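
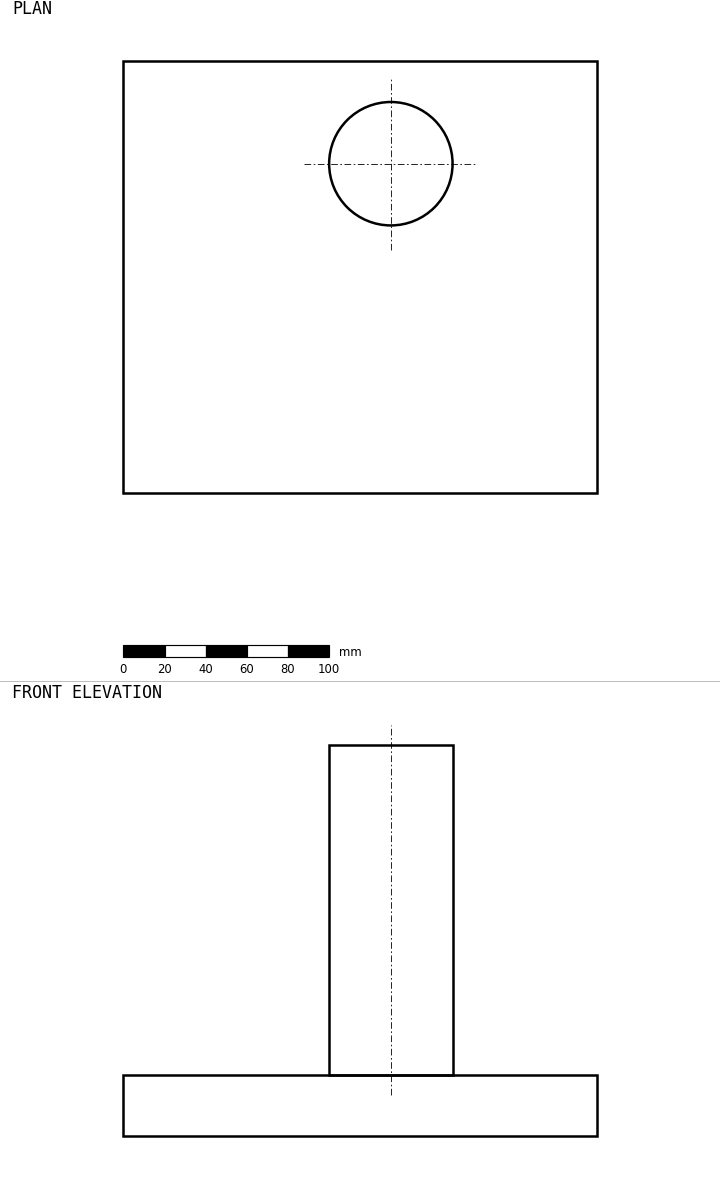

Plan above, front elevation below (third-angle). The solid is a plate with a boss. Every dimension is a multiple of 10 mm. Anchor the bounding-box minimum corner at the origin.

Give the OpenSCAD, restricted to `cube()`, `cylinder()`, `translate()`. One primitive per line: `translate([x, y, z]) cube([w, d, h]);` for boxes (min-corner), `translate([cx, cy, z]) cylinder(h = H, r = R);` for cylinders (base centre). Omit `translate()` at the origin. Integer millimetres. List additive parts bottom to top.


cube([230, 210, 30]);
translate([130, 160, 30]) cylinder(h = 160, r = 30);


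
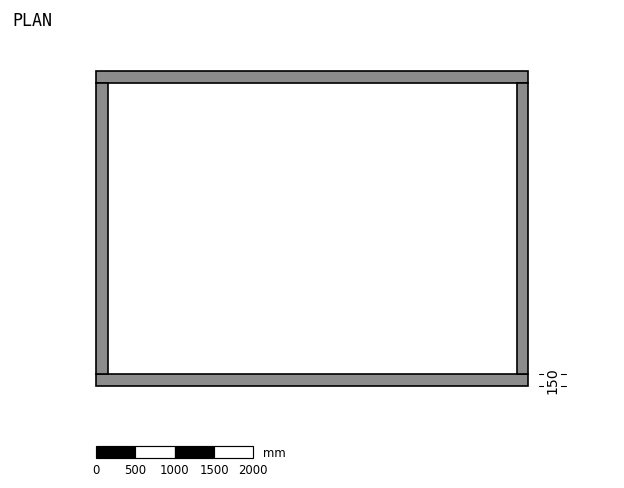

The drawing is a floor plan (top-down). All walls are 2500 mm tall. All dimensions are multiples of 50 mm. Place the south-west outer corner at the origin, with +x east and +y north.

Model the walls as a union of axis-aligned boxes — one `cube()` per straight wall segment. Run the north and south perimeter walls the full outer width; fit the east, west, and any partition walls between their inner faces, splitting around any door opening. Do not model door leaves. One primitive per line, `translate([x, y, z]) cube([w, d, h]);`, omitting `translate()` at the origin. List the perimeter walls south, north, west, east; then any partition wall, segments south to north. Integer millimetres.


cube([5500, 150, 2500]);
translate([0, 3850, 0]) cube([5500, 150, 2500]);
translate([0, 150, 0]) cube([150, 3700, 2500]);
translate([5350, 150, 0]) cube([150, 3700, 2500]);


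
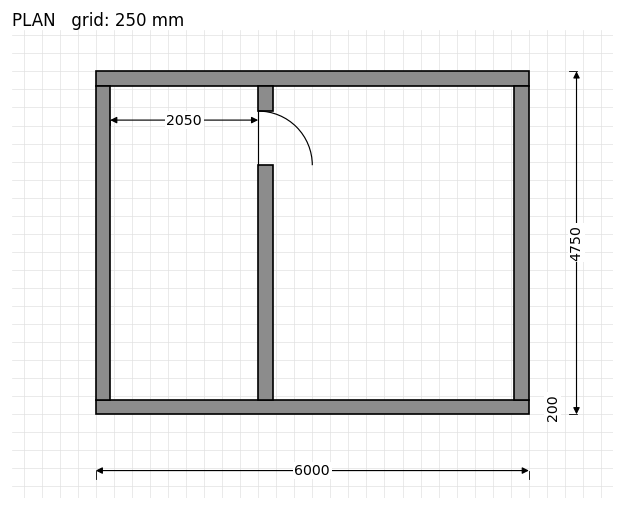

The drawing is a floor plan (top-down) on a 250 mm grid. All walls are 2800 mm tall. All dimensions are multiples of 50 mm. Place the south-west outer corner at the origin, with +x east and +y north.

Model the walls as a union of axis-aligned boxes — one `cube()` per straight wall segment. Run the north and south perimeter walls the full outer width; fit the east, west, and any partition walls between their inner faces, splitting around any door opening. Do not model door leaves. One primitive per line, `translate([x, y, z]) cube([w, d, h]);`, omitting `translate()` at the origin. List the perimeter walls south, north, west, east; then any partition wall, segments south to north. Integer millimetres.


cube([6000, 200, 2800]);
translate([0, 4550, 0]) cube([6000, 200, 2800]);
translate([0, 200, 0]) cube([200, 4350, 2800]);
translate([5800, 200, 0]) cube([200, 4350, 2800]);
translate([2250, 200, 0]) cube([200, 3250, 2800]);
translate([2250, 4200, 0]) cube([200, 350, 2800]);


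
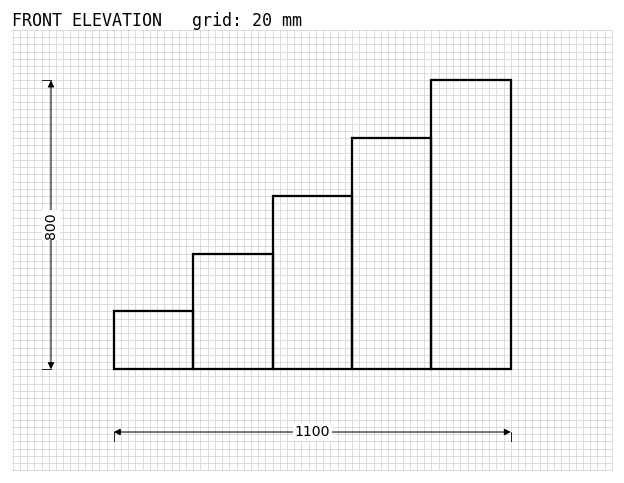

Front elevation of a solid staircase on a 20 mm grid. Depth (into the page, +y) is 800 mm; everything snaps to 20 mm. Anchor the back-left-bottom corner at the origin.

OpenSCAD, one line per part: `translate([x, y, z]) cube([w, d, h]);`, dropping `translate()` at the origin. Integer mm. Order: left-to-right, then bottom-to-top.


cube([220, 800, 160]);
translate([220, 0, 0]) cube([220, 800, 320]);
translate([440, 0, 0]) cube([220, 800, 480]);
translate([660, 0, 0]) cube([220, 800, 640]);
translate([880, 0, 0]) cube([220, 800, 800]);


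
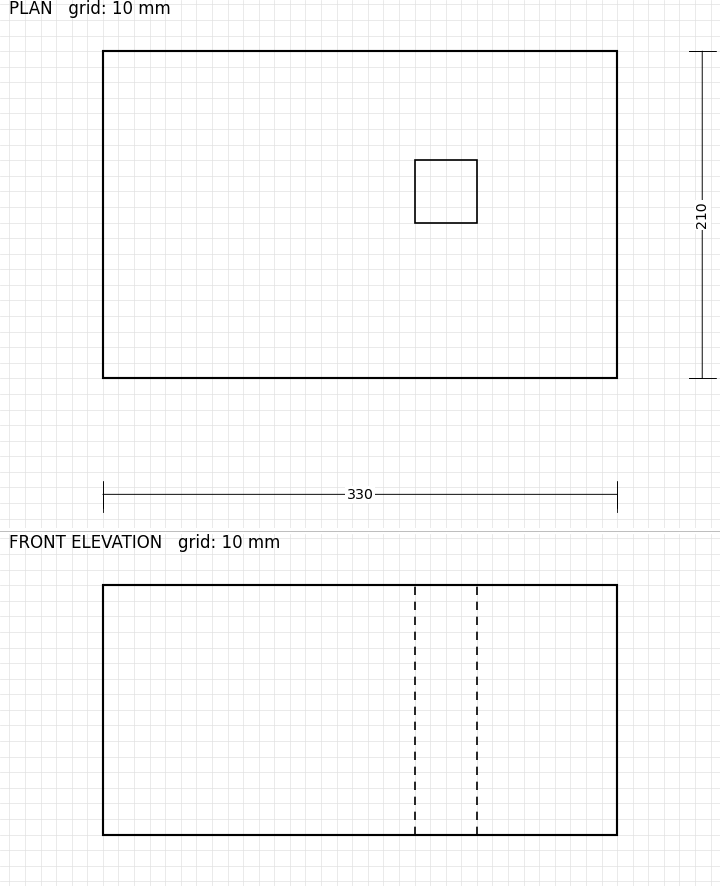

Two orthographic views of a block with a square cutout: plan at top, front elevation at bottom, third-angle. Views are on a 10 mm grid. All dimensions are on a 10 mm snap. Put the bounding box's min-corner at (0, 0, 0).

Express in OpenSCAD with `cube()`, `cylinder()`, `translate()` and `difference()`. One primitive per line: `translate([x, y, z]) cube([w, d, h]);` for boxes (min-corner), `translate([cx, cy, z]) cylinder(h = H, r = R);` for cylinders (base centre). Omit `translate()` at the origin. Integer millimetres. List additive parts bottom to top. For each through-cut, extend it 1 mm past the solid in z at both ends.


difference() {
  cube([330, 210, 160]);
  translate([200, 100, -1]) cube([40, 40, 162]);
}


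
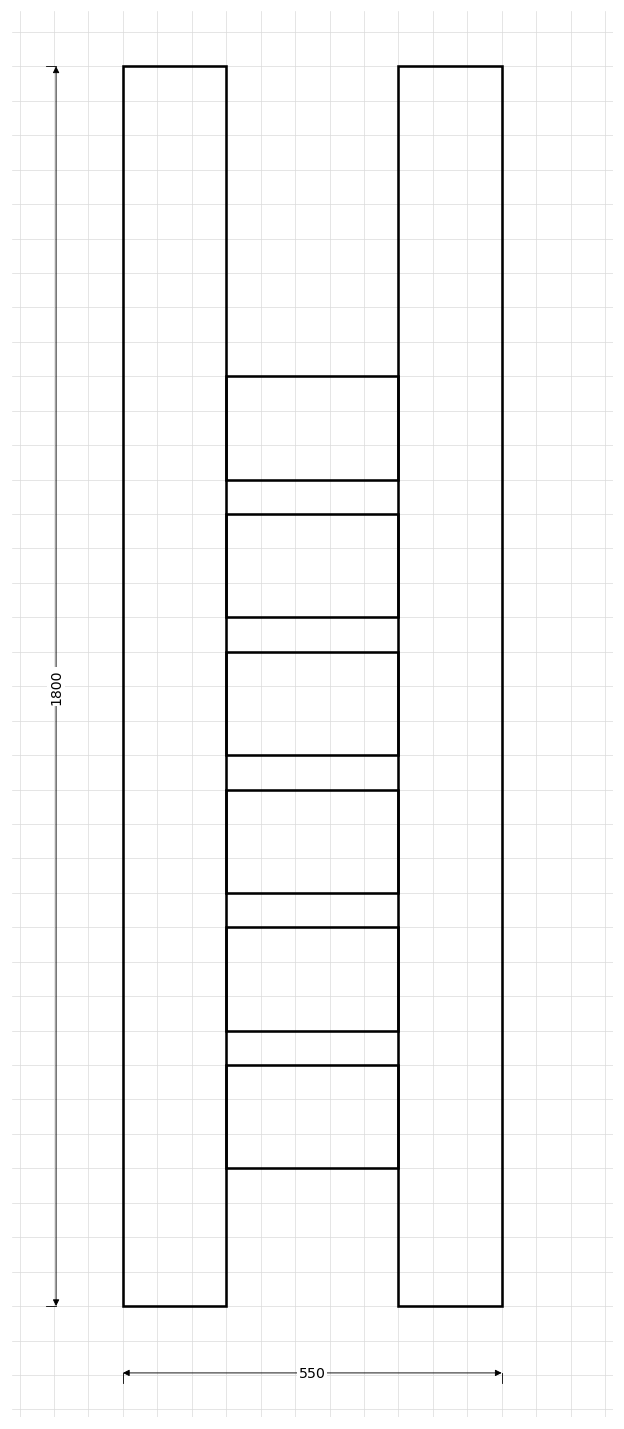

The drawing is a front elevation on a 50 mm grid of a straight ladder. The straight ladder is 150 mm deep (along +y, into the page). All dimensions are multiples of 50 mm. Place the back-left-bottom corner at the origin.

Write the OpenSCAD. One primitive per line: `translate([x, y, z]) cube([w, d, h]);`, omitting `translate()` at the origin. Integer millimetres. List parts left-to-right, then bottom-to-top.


cube([150, 150, 1800]);
translate([150, 0, 200]) cube([250, 150, 150]);
translate([150, 0, 400]) cube([250, 150, 150]);
translate([150, 0, 600]) cube([250, 150, 150]);
translate([150, 0, 800]) cube([250, 150, 150]);
translate([150, 0, 1000]) cube([250, 150, 150]);
translate([150, 0, 1200]) cube([250, 150, 150]);
translate([400, 0, 0]) cube([150, 150, 1800]);


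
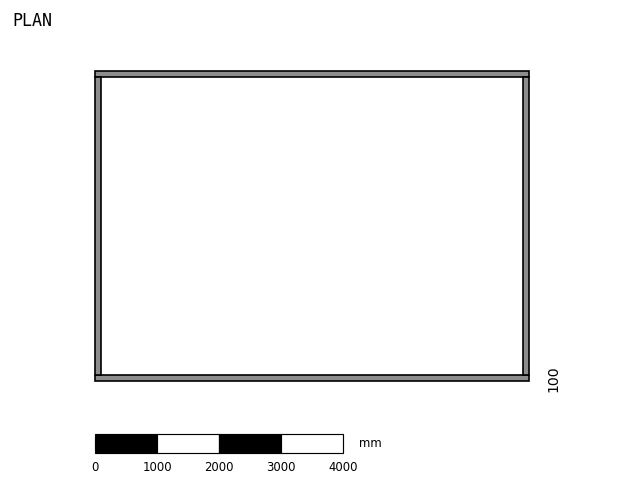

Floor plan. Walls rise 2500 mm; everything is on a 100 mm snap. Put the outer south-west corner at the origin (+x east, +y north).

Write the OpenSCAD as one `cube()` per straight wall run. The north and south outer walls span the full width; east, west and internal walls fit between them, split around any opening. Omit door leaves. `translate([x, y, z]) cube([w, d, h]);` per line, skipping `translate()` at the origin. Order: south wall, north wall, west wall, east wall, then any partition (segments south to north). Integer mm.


cube([7000, 100, 2500]);
translate([0, 4900, 0]) cube([7000, 100, 2500]);
translate([0, 100, 0]) cube([100, 4800, 2500]);
translate([6900, 100, 0]) cube([100, 4800, 2500]);


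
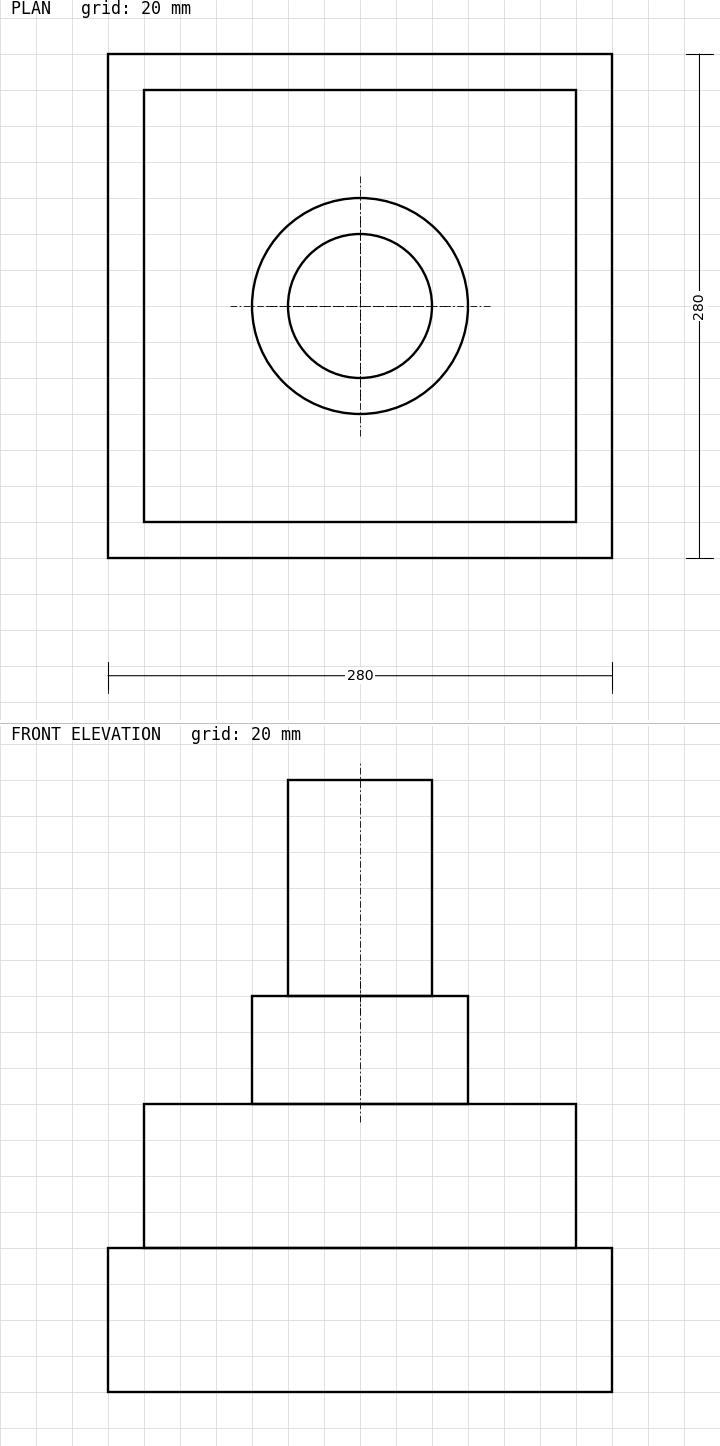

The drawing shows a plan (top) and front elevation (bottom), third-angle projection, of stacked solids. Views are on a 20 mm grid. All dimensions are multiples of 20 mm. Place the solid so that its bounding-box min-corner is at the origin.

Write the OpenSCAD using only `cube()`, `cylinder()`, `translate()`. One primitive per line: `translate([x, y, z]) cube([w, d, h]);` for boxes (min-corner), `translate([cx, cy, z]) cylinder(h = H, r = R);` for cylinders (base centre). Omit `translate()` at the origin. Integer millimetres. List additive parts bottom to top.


cube([280, 280, 80]);
translate([20, 20, 80]) cube([240, 240, 80]);
translate([140, 140, 160]) cylinder(h = 60, r = 60);
translate([140, 140, 220]) cylinder(h = 120, r = 40);


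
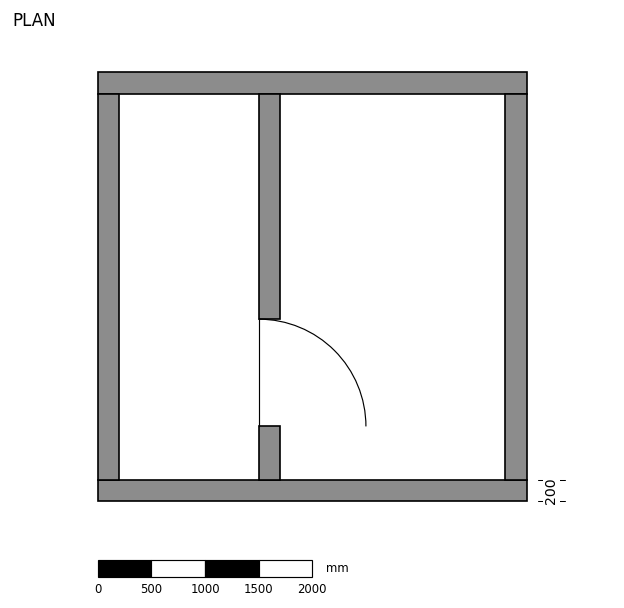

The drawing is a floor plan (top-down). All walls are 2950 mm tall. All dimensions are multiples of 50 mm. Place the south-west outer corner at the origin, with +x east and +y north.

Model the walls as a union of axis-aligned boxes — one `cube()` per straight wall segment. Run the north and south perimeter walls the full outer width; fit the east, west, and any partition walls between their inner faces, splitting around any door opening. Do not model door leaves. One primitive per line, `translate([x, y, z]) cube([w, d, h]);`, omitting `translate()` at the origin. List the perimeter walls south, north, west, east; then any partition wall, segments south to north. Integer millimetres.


cube([4000, 200, 2950]);
translate([0, 3800, 0]) cube([4000, 200, 2950]);
translate([0, 200, 0]) cube([200, 3600, 2950]);
translate([3800, 200, 0]) cube([200, 3600, 2950]);
translate([1500, 200, 0]) cube([200, 500, 2950]);
translate([1500, 1700, 0]) cube([200, 2100, 2950]);


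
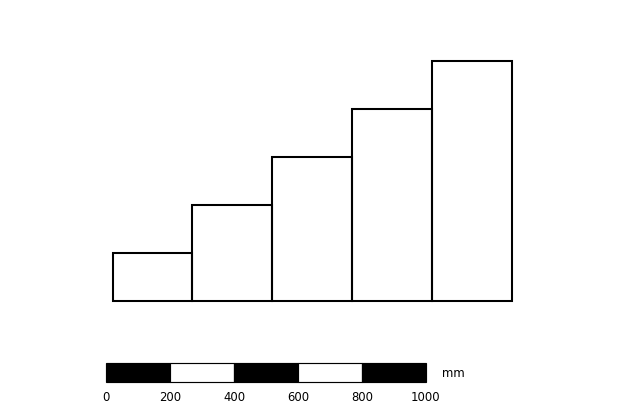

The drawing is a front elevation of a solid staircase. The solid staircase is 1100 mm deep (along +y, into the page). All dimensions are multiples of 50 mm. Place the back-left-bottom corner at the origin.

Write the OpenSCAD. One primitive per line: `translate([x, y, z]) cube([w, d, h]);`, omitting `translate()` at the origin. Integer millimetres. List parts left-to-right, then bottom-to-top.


cube([250, 1100, 150]);
translate([250, 0, 0]) cube([250, 1100, 300]);
translate([500, 0, 0]) cube([250, 1100, 450]);
translate([750, 0, 0]) cube([250, 1100, 600]);
translate([1000, 0, 0]) cube([250, 1100, 750]);


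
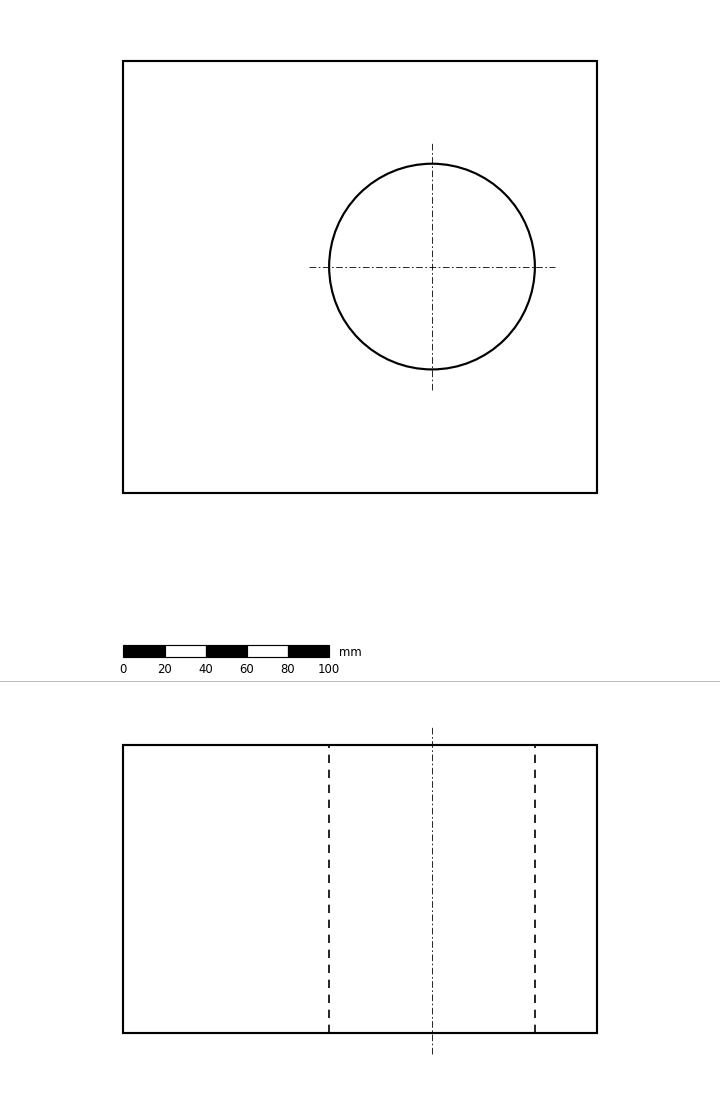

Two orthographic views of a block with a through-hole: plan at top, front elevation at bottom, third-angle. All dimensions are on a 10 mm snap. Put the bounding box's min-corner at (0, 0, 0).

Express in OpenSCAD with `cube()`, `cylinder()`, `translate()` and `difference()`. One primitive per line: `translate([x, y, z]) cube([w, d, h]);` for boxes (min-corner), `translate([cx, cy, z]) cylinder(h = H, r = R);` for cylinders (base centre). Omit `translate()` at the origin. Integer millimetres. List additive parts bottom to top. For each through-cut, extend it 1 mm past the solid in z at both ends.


difference() {
  cube([230, 210, 140]);
  translate([150, 110, -1]) cylinder(h = 142, r = 50);
}


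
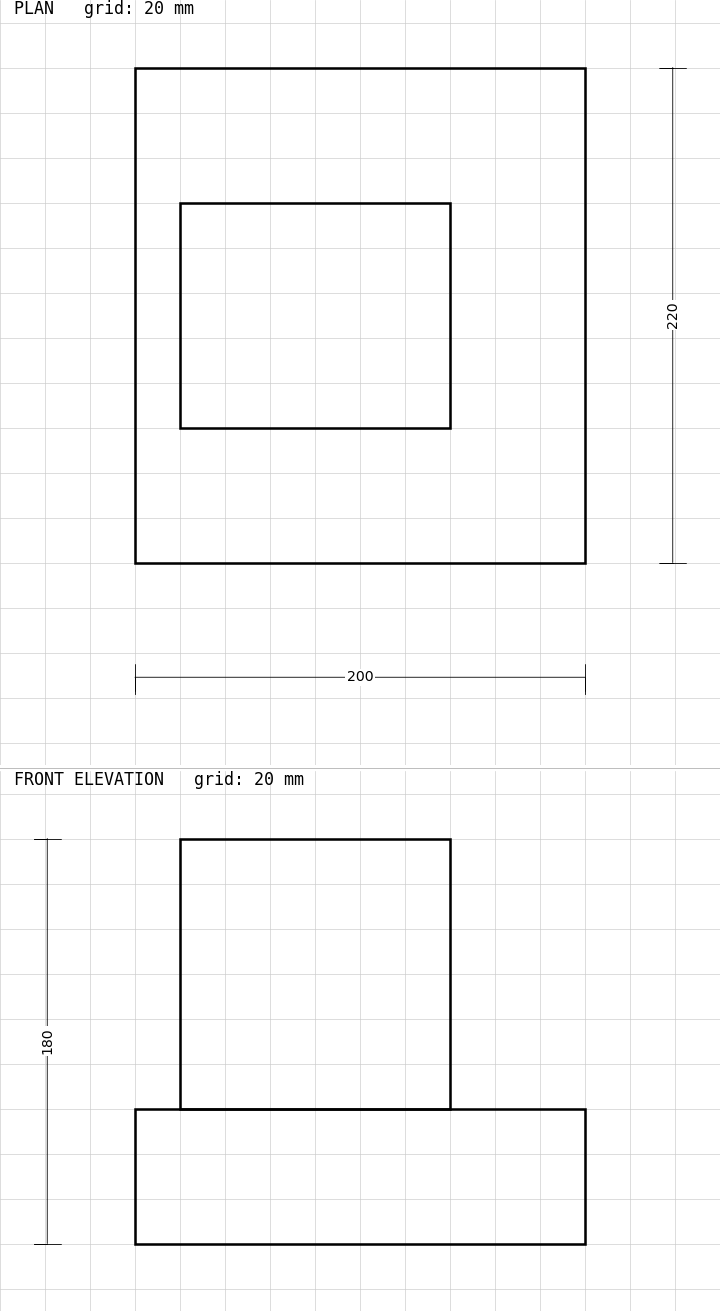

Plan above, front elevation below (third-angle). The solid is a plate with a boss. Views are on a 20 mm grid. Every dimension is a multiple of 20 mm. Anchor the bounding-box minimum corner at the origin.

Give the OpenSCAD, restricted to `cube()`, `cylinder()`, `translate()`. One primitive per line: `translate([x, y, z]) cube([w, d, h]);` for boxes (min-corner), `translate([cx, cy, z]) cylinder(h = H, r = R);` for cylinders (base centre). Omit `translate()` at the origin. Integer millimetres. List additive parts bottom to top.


cube([200, 220, 60]);
translate([20, 60, 60]) cube([120, 100, 120]);


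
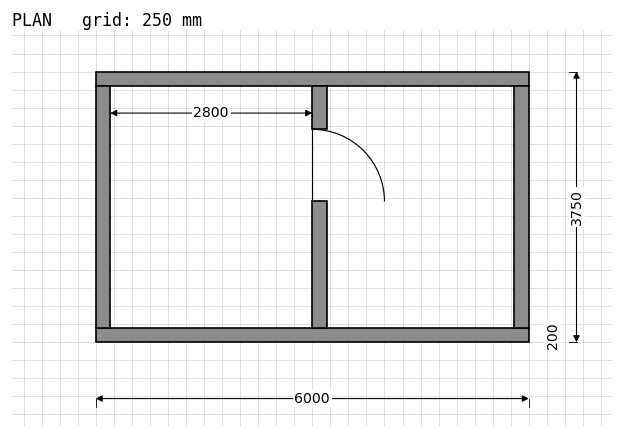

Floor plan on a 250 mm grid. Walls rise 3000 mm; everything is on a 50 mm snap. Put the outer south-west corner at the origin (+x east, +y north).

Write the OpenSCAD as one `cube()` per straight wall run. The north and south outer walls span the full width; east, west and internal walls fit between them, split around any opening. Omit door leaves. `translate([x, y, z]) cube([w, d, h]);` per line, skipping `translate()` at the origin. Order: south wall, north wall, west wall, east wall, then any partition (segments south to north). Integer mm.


cube([6000, 200, 3000]);
translate([0, 3550, 0]) cube([6000, 200, 3000]);
translate([0, 200, 0]) cube([200, 3350, 3000]);
translate([5800, 200, 0]) cube([200, 3350, 3000]);
translate([3000, 200, 0]) cube([200, 1750, 3000]);
translate([3000, 2950, 0]) cube([200, 600, 3000]);


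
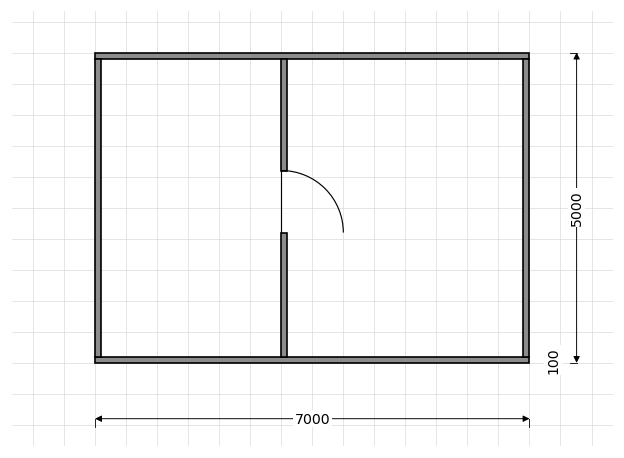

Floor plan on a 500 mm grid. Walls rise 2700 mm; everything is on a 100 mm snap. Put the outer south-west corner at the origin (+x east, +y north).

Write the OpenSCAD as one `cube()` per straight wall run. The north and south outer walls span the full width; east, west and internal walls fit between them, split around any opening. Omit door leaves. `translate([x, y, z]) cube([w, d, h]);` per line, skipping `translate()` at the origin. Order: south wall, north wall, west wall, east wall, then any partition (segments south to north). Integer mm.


cube([7000, 100, 2700]);
translate([0, 4900, 0]) cube([7000, 100, 2700]);
translate([0, 100, 0]) cube([100, 4800, 2700]);
translate([6900, 100, 0]) cube([100, 4800, 2700]);
translate([3000, 100, 0]) cube([100, 2000, 2700]);
translate([3000, 3100, 0]) cube([100, 1800, 2700]);


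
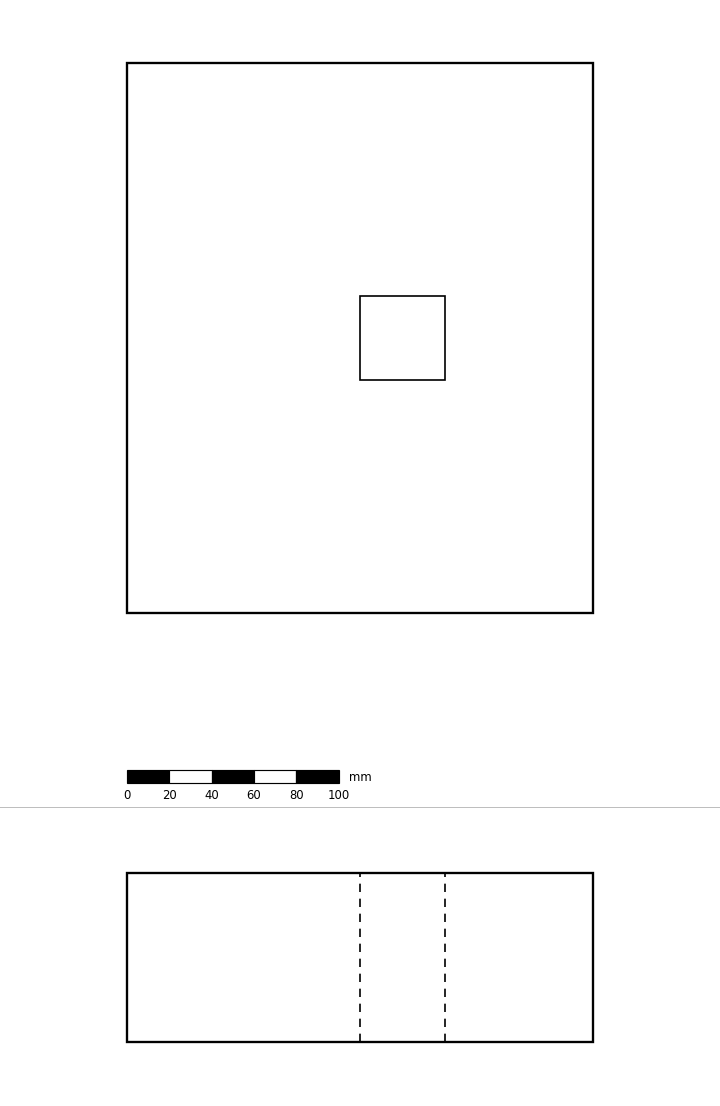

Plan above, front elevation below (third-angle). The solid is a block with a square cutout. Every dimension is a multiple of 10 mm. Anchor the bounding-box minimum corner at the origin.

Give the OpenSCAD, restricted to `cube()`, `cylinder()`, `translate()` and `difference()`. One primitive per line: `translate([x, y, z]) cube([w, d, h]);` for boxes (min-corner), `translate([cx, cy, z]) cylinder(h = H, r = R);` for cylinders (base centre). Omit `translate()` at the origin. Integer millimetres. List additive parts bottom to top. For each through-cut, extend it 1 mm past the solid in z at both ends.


difference() {
  cube([220, 260, 80]);
  translate([110, 110, -1]) cube([40, 40, 82]);
}


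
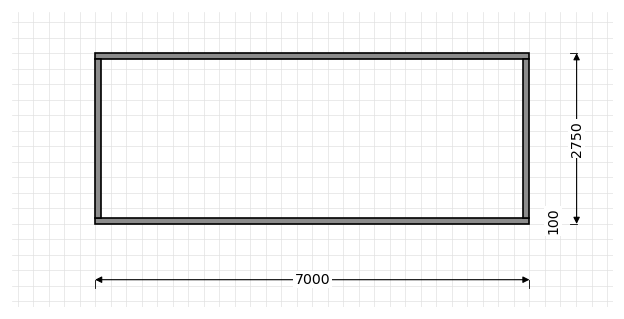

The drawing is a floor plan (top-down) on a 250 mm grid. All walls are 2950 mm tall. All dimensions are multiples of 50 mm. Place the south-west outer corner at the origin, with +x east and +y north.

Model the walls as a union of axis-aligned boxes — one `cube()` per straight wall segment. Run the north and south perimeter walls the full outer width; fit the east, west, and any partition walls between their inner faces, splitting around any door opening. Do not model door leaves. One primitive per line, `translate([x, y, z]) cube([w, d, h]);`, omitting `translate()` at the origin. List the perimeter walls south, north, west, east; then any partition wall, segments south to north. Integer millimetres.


cube([7000, 100, 2950]);
translate([0, 2650, 0]) cube([7000, 100, 2950]);
translate([0, 100, 0]) cube([100, 2550, 2950]);
translate([6900, 100, 0]) cube([100, 2550, 2950]);


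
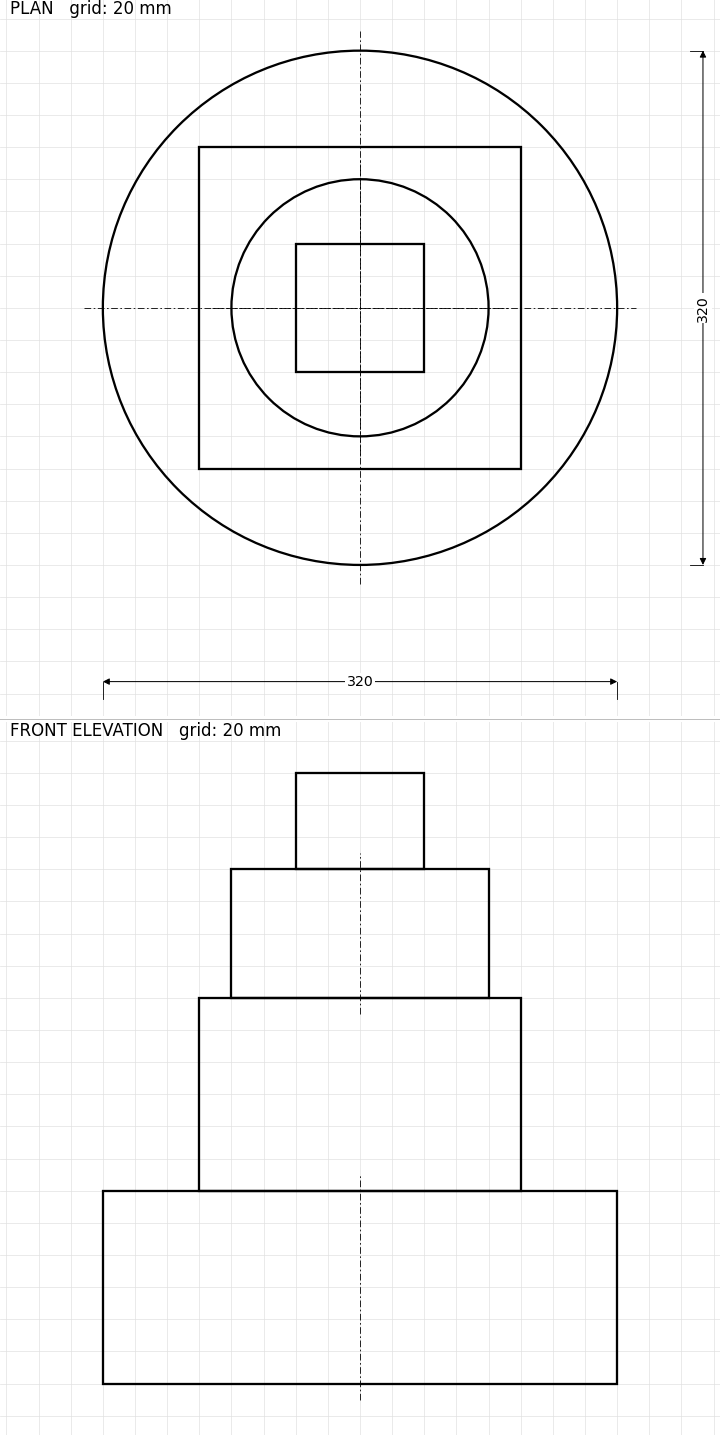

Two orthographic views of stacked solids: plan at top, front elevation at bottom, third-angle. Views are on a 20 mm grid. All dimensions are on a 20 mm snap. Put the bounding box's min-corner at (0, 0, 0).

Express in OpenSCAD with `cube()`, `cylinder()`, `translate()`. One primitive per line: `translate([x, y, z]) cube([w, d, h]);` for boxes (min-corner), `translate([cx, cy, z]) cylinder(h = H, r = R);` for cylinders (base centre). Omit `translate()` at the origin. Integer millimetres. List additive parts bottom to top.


translate([160, 160, 0]) cylinder(h = 120, r = 160);
translate([60, 60, 120]) cube([200, 200, 120]);
translate([160, 160, 240]) cylinder(h = 80, r = 80);
translate([120, 120, 320]) cube([80, 80, 60]);


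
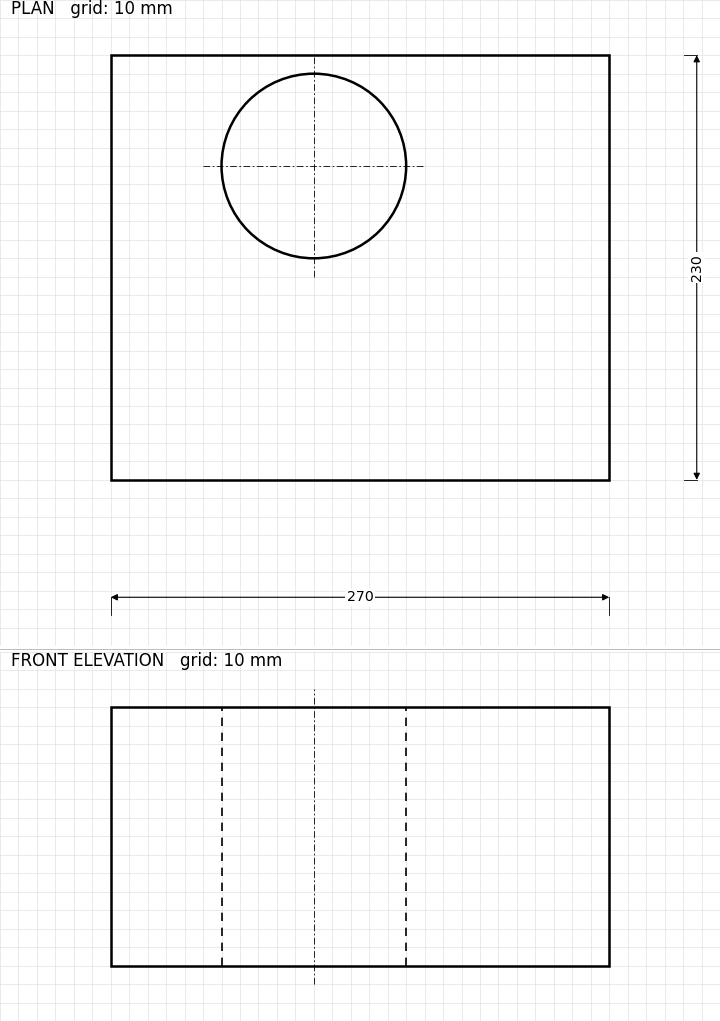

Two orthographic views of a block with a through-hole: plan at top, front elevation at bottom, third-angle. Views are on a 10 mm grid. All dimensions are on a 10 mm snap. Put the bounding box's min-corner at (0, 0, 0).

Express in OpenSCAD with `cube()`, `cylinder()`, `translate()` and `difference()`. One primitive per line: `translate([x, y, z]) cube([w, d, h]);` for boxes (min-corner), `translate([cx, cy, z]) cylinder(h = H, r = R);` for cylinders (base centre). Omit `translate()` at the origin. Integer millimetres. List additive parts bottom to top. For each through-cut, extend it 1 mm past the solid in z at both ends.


difference() {
  cube([270, 230, 140]);
  translate([110, 170, -1]) cylinder(h = 142, r = 50);
}


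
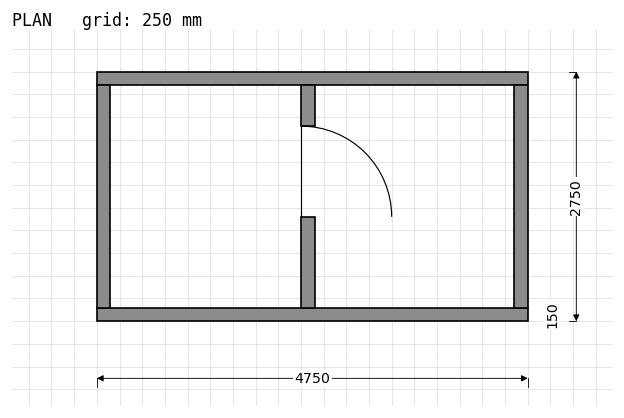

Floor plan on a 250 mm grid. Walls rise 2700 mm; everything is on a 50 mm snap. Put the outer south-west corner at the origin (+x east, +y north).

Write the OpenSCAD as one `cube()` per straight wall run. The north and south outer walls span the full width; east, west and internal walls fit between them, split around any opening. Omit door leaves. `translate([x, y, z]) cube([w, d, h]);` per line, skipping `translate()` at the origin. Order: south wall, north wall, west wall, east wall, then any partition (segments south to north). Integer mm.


cube([4750, 150, 2700]);
translate([0, 2600, 0]) cube([4750, 150, 2700]);
translate([0, 150, 0]) cube([150, 2450, 2700]);
translate([4600, 150, 0]) cube([150, 2450, 2700]);
translate([2250, 150, 0]) cube([150, 1000, 2700]);
translate([2250, 2150, 0]) cube([150, 450, 2700]);


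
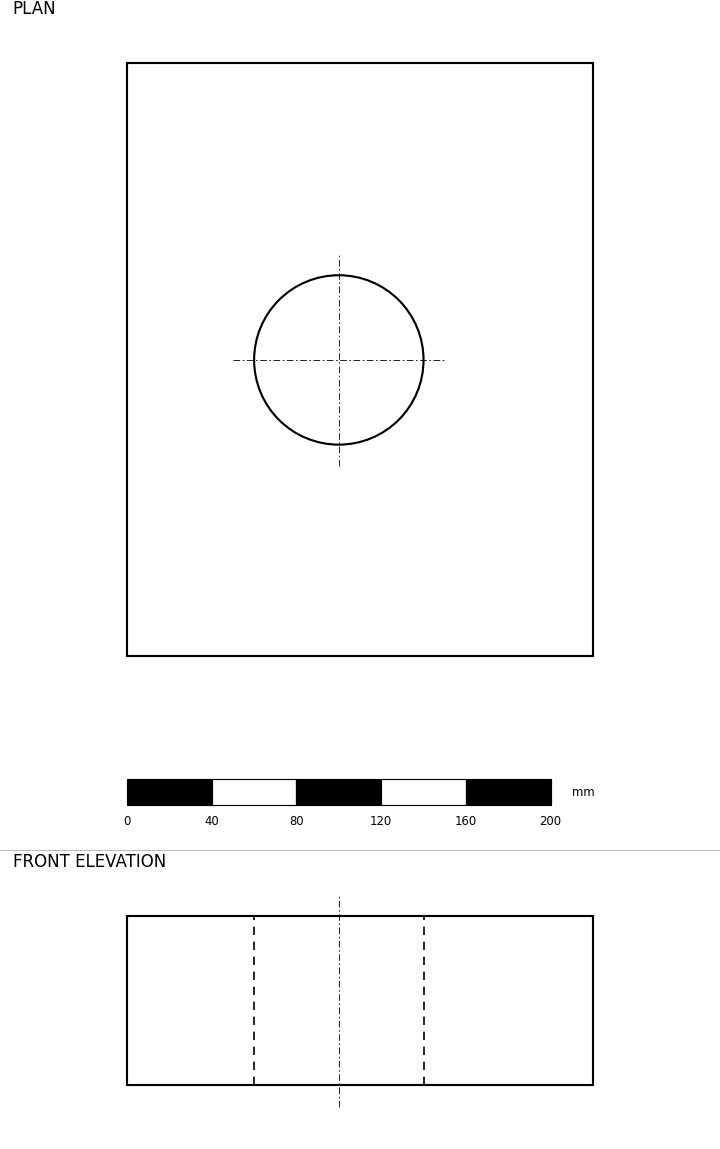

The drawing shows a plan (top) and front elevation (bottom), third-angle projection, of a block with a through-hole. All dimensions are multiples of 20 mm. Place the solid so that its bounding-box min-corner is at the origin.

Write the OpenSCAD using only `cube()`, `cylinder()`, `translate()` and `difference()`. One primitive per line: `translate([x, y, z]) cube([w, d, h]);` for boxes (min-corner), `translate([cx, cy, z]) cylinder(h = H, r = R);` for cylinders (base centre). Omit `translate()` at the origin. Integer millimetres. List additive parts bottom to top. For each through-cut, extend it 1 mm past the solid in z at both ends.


difference() {
  cube([220, 280, 80]);
  translate([100, 140, -1]) cylinder(h = 82, r = 40);
}


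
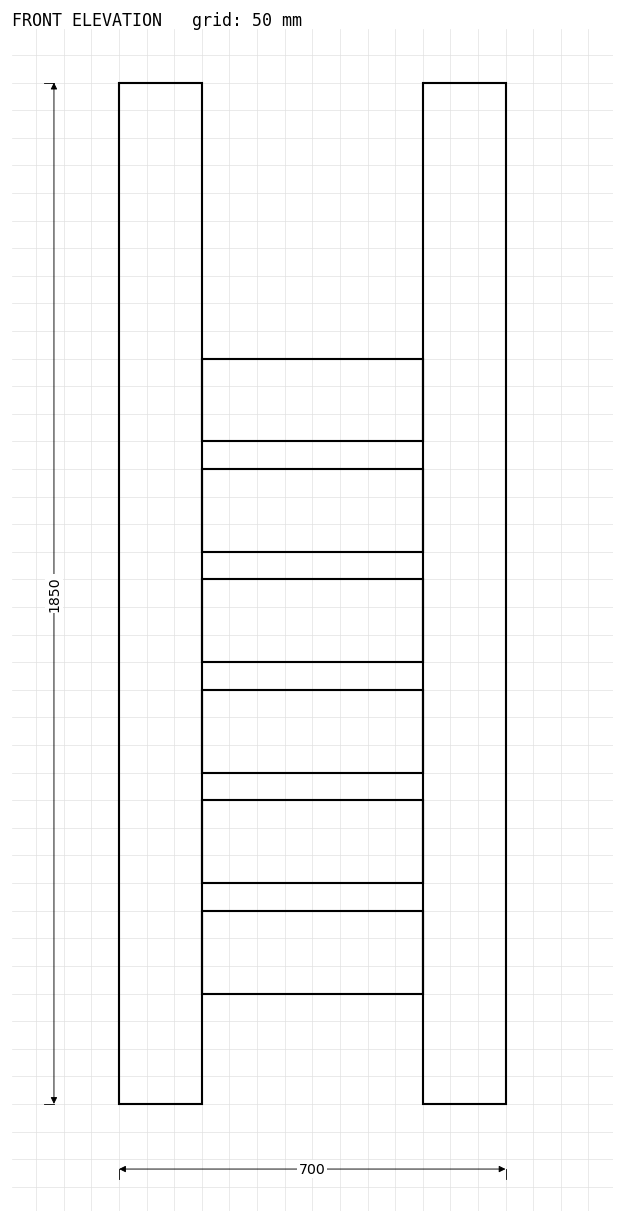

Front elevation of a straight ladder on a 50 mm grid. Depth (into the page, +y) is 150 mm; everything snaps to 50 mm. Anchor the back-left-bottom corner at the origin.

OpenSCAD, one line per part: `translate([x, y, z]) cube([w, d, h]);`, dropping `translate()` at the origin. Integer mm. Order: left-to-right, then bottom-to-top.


cube([150, 150, 1850]);
translate([150, 0, 200]) cube([400, 150, 150]);
translate([150, 0, 400]) cube([400, 150, 150]);
translate([150, 0, 600]) cube([400, 150, 150]);
translate([150, 0, 800]) cube([400, 150, 150]);
translate([150, 0, 1000]) cube([400, 150, 150]);
translate([150, 0, 1200]) cube([400, 150, 150]);
translate([550, 0, 0]) cube([150, 150, 1850]);


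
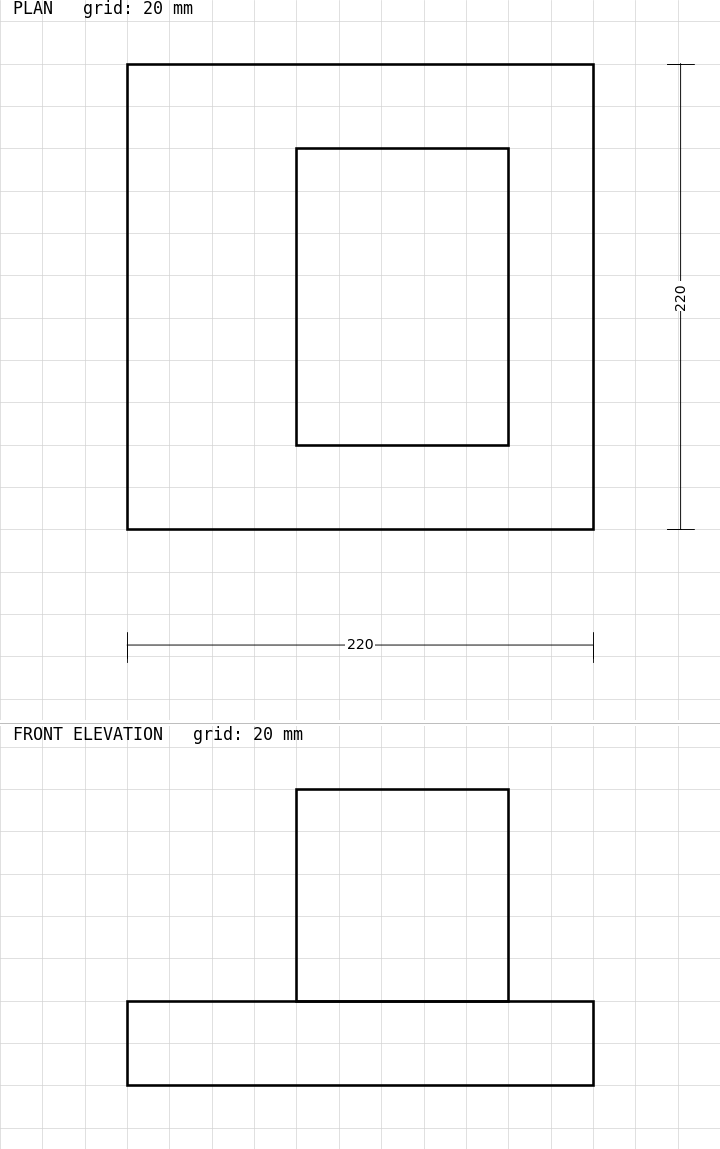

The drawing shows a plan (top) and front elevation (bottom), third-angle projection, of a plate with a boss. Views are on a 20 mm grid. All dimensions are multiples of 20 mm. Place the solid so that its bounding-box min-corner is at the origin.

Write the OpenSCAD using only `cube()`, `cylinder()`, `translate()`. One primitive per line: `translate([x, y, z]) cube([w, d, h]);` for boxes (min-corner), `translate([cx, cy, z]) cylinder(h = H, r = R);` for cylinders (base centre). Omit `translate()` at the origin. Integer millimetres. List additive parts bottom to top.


cube([220, 220, 40]);
translate([80, 40, 40]) cube([100, 140, 100]);


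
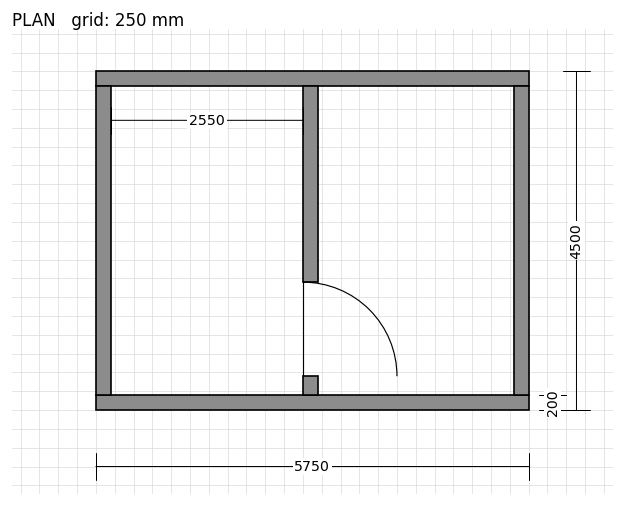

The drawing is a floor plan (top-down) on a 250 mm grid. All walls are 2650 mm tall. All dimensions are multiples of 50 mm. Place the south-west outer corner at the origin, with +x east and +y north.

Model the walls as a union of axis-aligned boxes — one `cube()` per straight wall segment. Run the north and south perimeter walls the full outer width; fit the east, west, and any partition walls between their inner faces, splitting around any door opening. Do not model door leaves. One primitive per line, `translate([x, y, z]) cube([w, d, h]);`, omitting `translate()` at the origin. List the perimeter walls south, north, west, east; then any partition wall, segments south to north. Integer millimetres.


cube([5750, 200, 2650]);
translate([0, 4300, 0]) cube([5750, 200, 2650]);
translate([0, 200, 0]) cube([200, 4100, 2650]);
translate([5550, 200, 0]) cube([200, 4100, 2650]);
translate([2750, 200, 0]) cube([200, 250, 2650]);
translate([2750, 1700, 0]) cube([200, 2600, 2650]);


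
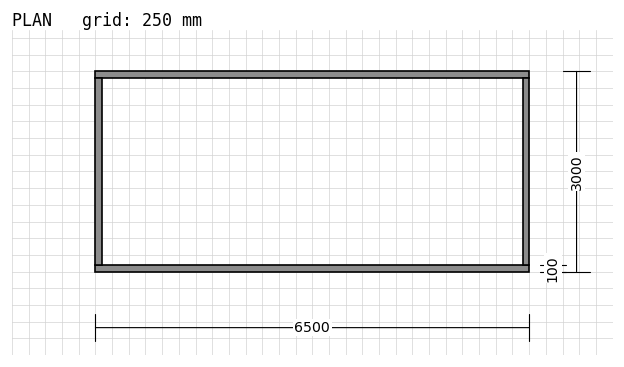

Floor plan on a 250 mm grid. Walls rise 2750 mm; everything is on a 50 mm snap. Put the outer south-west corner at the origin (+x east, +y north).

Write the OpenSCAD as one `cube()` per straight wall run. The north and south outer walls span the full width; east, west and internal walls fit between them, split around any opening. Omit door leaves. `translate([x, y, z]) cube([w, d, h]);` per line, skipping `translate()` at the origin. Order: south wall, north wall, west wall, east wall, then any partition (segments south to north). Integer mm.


cube([6500, 100, 2750]);
translate([0, 2900, 0]) cube([6500, 100, 2750]);
translate([0, 100, 0]) cube([100, 2800, 2750]);
translate([6400, 100, 0]) cube([100, 2800, 2750]);


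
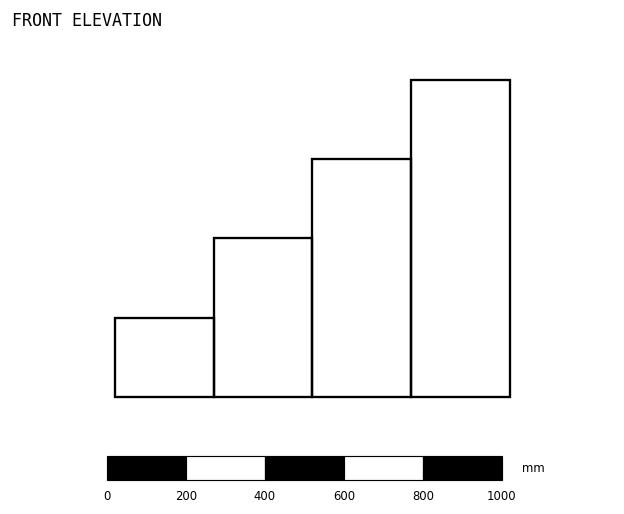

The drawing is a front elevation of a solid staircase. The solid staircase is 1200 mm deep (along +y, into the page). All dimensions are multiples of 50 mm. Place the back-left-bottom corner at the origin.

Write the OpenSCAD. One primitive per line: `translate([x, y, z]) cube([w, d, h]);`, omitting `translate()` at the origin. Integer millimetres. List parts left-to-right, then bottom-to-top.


cube([250, 1200, 200]);
translate([250, 0, 0]) cube([250, 1200, 400]);
translate([500, 0, 0]) cube([250, 1200, 600]);
translate([750, 0, 0]) cube([250, 1200, 800]);


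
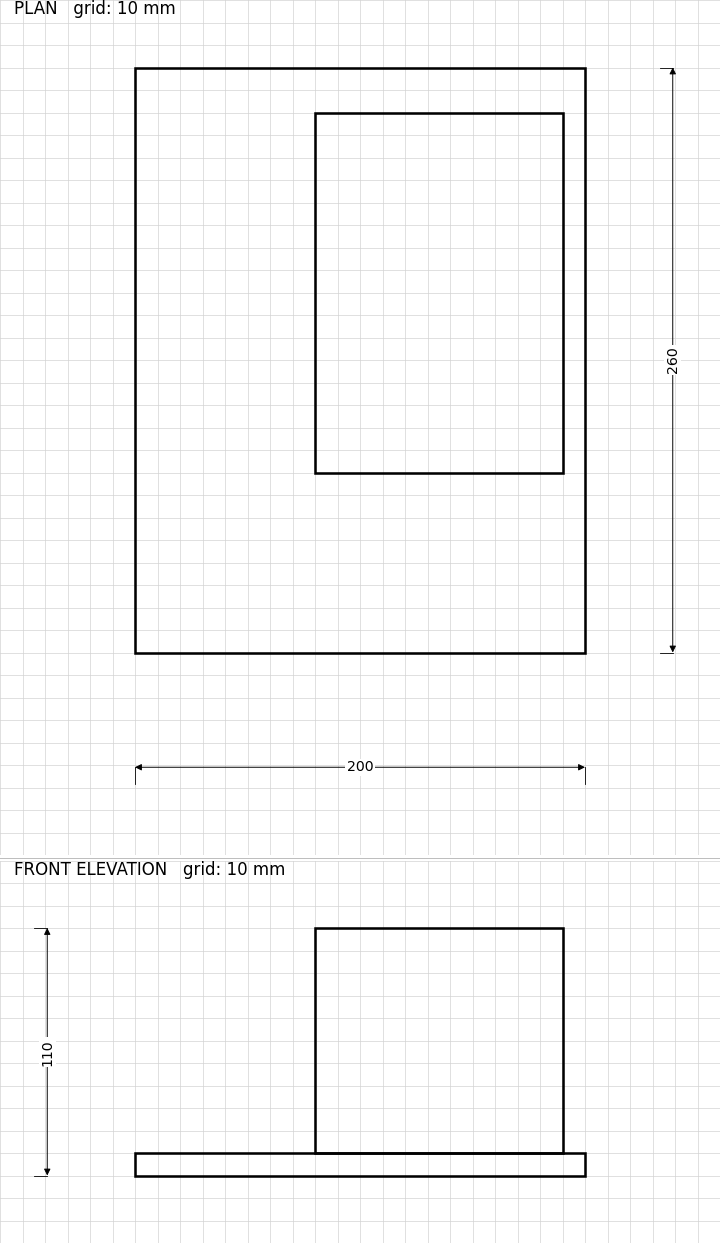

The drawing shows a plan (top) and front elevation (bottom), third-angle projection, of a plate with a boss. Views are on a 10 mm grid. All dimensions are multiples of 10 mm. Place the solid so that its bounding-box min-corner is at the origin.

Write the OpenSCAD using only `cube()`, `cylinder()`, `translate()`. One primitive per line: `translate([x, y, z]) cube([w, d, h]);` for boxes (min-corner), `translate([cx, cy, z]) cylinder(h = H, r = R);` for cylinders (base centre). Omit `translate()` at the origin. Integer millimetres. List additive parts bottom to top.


cube([200, 260, 10]);
translate([80, 80, 10]) cube([110, 160, 100]);


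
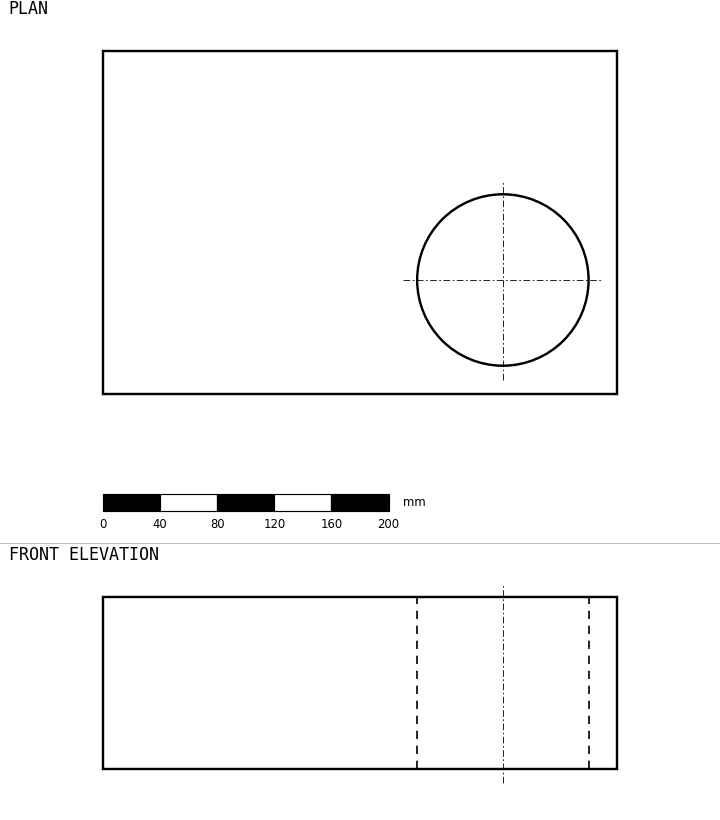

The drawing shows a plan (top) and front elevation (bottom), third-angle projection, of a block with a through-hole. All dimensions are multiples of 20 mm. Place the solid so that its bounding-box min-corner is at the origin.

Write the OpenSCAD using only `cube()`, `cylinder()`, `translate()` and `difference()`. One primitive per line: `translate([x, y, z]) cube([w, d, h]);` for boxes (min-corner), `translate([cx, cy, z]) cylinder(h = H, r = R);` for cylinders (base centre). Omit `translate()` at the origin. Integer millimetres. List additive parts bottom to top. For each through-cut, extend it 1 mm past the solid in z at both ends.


difference() {
  cube([360, 240, 120]);
  translate([280, 80, -1]) cylinder(h = 122, r = 60);
}


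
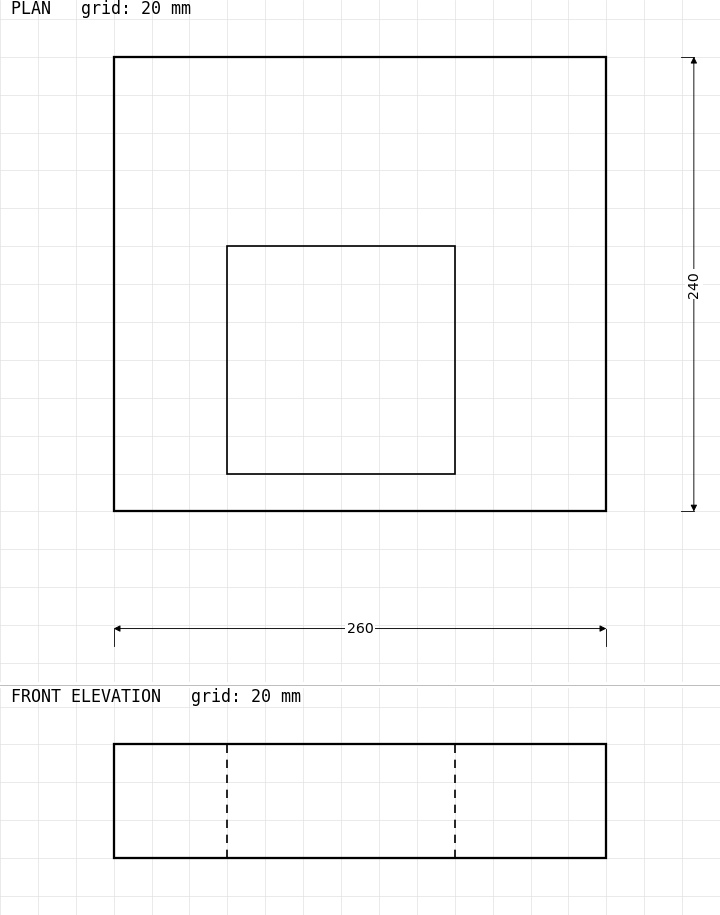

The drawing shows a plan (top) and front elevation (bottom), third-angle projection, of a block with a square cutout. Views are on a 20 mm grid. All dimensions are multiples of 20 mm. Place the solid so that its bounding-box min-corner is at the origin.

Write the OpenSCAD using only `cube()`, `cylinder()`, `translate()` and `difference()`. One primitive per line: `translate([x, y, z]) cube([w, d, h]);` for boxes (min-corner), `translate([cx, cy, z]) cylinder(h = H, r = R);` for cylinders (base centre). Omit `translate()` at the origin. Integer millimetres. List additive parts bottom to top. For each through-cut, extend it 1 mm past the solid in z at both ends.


difference() {
  cube([260, 240, 60]);
  translate([60, 20, -1]) cube([120, 120, 62]);
}


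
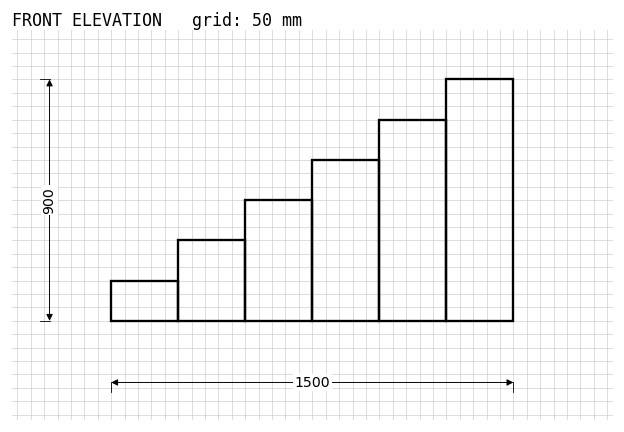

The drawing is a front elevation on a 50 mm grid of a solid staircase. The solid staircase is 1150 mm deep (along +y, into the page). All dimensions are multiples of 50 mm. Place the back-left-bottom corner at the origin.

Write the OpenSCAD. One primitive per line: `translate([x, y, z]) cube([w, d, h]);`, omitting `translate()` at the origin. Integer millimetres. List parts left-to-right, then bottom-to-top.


cube([250, 1150, 150]);
translate([250, 0, 0]) cube([250, 1150, 300]);
translate([500, 0, 0]) cube([250, 1150, 450]);
translate([750, 0, 0]) cube([250, 1150, 600]);
translate([1000, 0, 0]) cube([250, 1150, 750]);
translate([1250, 0, 0]) cube([250, 1150, 900]);


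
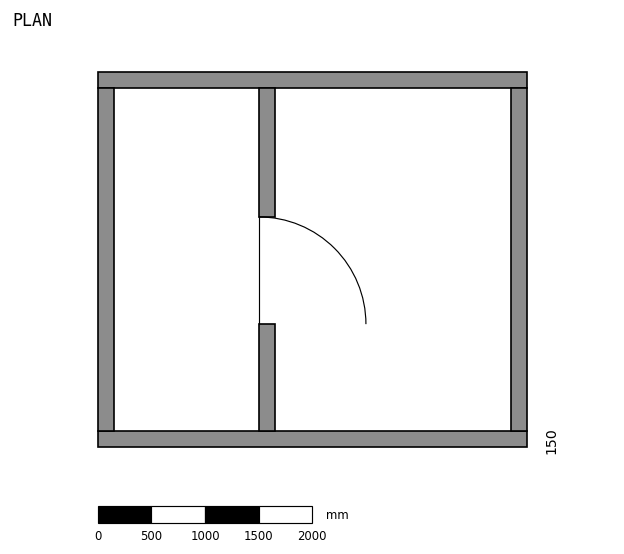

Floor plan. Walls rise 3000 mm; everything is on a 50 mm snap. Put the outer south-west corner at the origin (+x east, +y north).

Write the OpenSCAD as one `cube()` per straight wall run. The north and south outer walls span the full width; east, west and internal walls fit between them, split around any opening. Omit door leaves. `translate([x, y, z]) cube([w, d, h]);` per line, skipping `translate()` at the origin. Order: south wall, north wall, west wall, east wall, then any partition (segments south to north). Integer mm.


cube([4000, 150, 3000]);
translate([0, 3350, 0]) cube([4000, 150, 3000]);
translate([0, 150, 0]) cube([150, 3200, 3000]);
translate([3850, 150, 0]) cube([150, 3200, 3000]);
translate([1500, 150, 0]) cube([150, 1000, 3000]);
translate([1500, 2150, 0]) cube([150, 1200, 3000]);


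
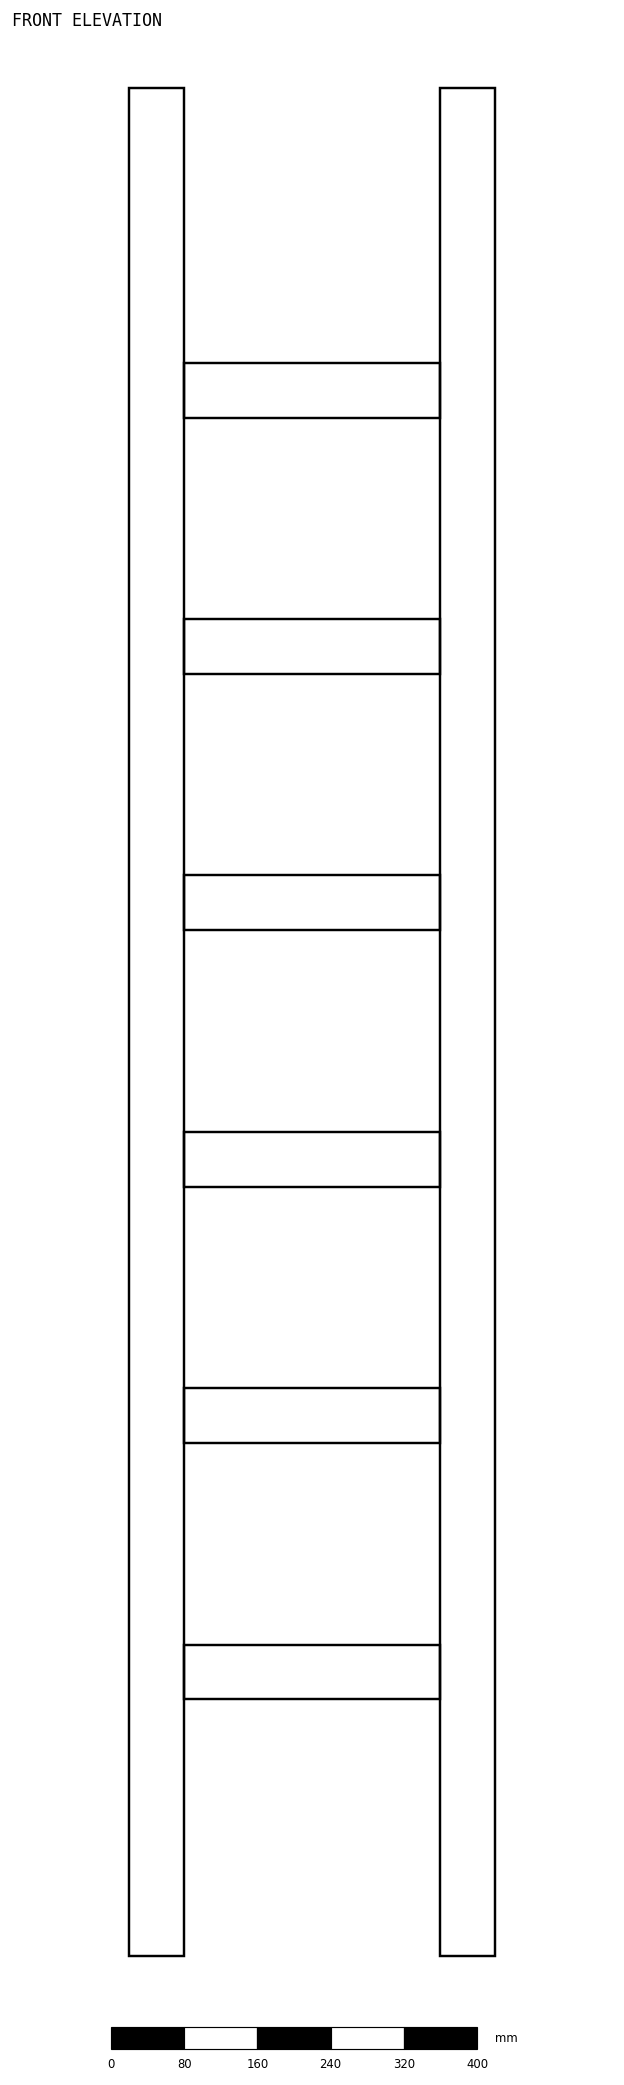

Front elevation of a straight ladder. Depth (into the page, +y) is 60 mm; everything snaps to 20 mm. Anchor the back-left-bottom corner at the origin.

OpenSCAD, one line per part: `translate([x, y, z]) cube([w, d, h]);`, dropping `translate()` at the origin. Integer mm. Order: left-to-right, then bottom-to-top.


cube([60, 60, 2040]);
translate([60, 0, 280]) cube([280, 60, 60]);
translate([60, 0, 560]) cube([280, 60, 60]);
translate([60, 0, 840]) cube([280, 60, 60]);
translate([60, 0, 1120]) cube([280, 60, 60]);
translate([60, 0, 1400]) cube([280, 60, 60]);
translate([60, 0, 1680]) cube([280, 60, 60]);
translate([340, 0, 0]) cube([60, 60, 2040]);


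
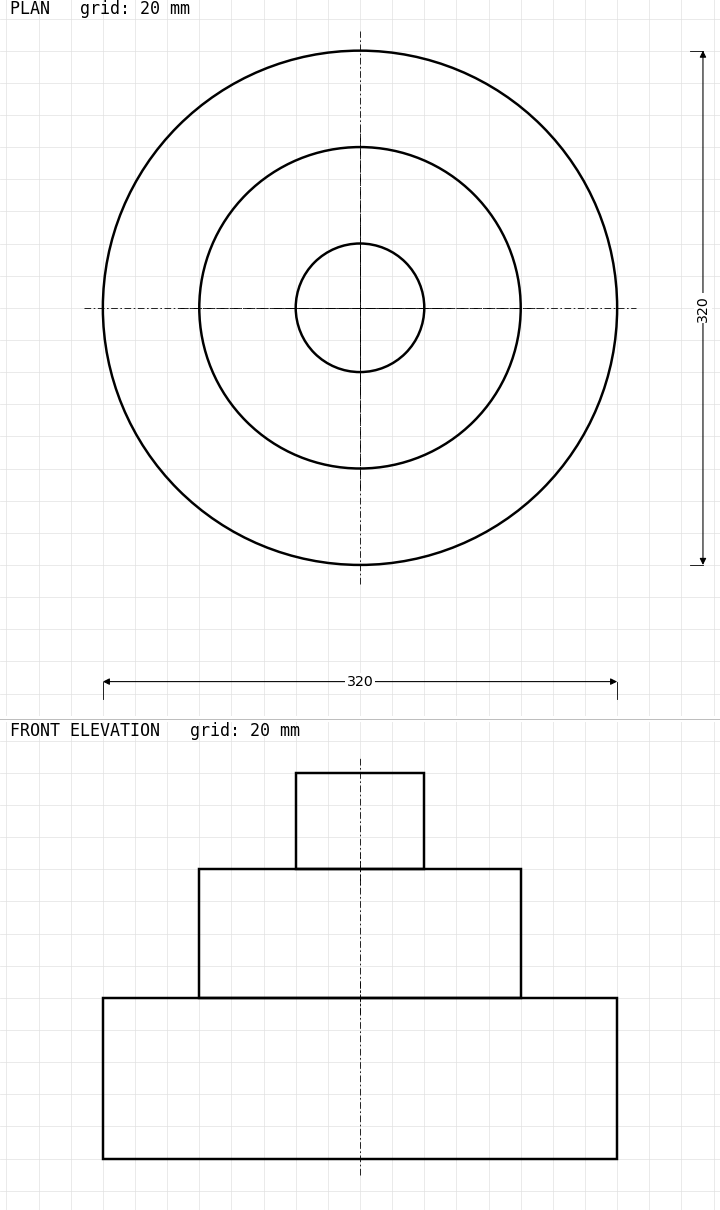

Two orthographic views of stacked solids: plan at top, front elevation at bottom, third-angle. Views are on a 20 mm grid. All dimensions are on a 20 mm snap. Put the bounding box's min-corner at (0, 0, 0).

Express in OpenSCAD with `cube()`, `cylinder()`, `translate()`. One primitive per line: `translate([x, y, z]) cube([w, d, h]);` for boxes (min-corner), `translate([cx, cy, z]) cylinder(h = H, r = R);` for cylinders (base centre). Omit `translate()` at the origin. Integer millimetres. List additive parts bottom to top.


translate([160, 160, 0]) cylinder(h = 100, r = 160);
translate([160, 160, 100]) cylinder(h = 80, r = 100);
translate([160, 160, 180]) cylinder(h = 60, r = 40);


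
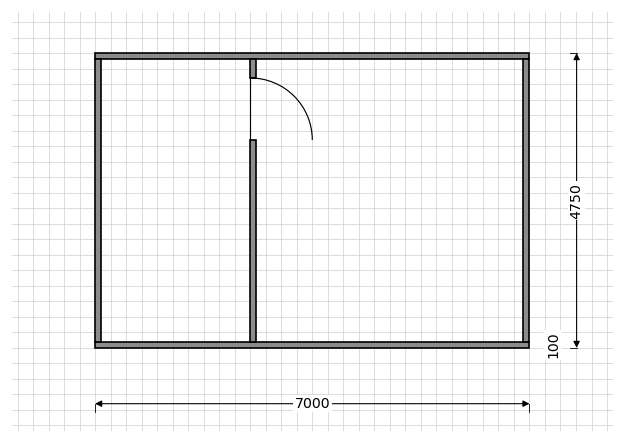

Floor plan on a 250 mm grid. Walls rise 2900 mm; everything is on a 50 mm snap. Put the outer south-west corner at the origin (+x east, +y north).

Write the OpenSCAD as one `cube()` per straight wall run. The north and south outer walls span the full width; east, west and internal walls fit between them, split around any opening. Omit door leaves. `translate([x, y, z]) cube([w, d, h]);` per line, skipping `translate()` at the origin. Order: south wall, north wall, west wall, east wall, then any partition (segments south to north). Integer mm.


cube([7000, 100, 2900]);
translate([0, 4650, 0]) cube([7000, 100, 2900]);
translate([0, 100, 0]) cube([100, 4550, 2900]);
translate([6900, 100, 0]) cube([100, 4550, 2900]);
translate([2500, 100, 0]) cube([100, 3250, 2900]);
translate([2500, 4350, 0]) cube([100, 300, 2900]);


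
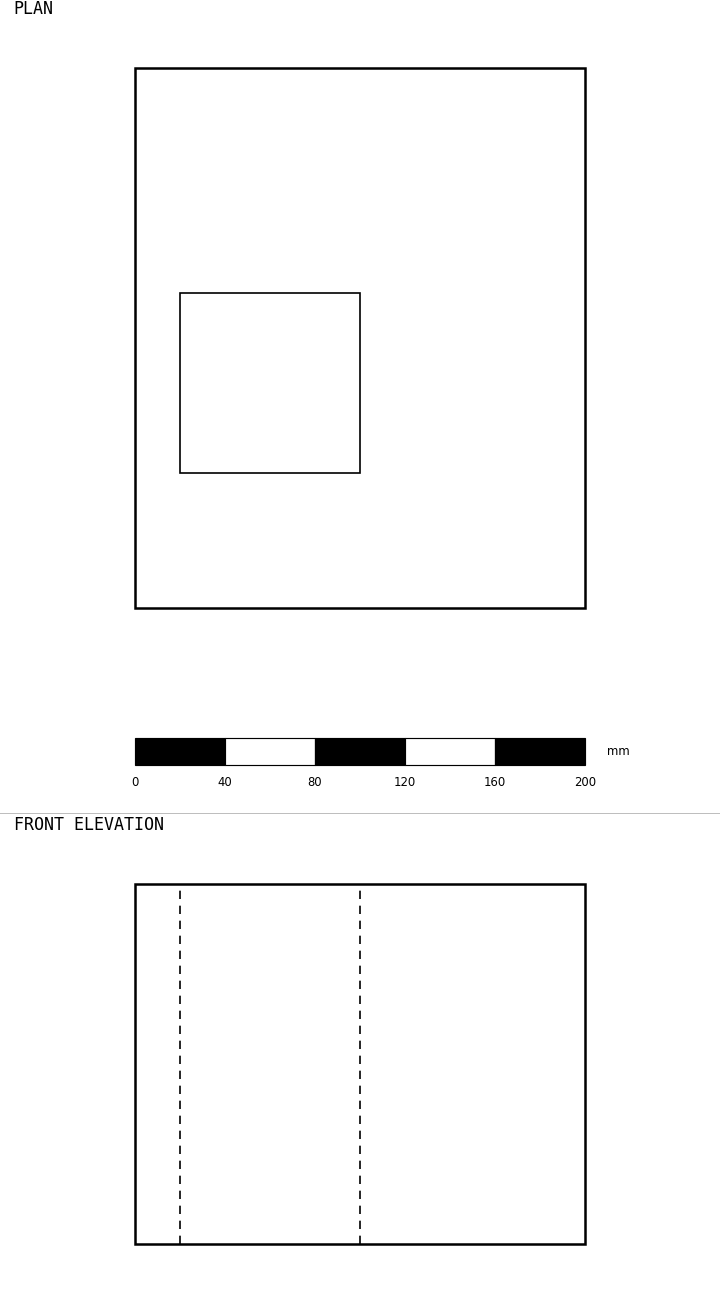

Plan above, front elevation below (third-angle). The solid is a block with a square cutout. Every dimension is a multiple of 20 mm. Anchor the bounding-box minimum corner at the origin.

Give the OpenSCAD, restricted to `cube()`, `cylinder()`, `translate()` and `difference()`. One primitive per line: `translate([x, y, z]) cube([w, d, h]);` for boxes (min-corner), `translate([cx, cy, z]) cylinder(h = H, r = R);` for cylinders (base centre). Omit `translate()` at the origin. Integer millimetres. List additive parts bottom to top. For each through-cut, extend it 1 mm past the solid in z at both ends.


difference() {
  cube([200, 240, 160]);
  translate([20, 60, -1]) cube([80, 80, 162]);
}


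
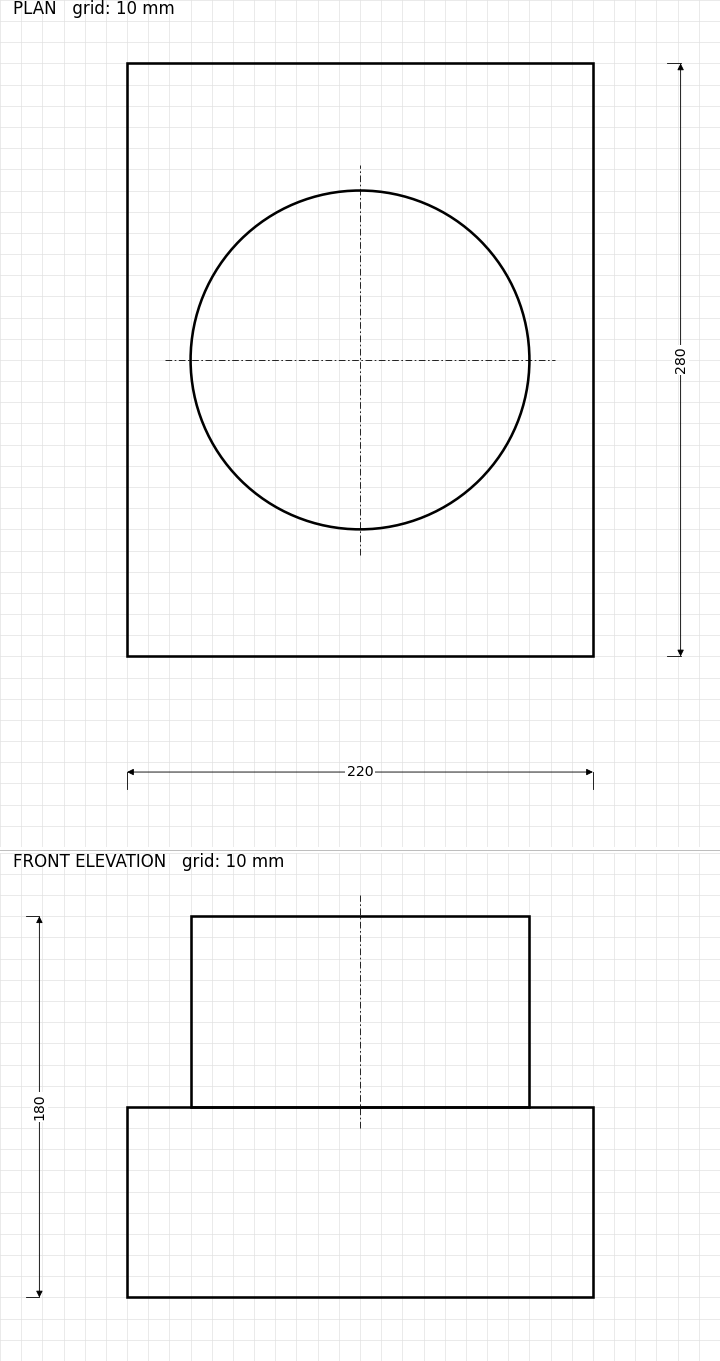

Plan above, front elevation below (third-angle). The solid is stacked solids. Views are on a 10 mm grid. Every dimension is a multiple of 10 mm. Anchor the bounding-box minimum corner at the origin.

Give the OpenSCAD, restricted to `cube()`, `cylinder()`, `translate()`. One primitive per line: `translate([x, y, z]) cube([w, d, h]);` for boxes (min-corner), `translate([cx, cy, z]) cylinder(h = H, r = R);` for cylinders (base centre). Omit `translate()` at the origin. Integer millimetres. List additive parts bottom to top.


cube([220, 280, 90]);
translate([110, 140, 90]) cylinder(h = 90, r = 80);


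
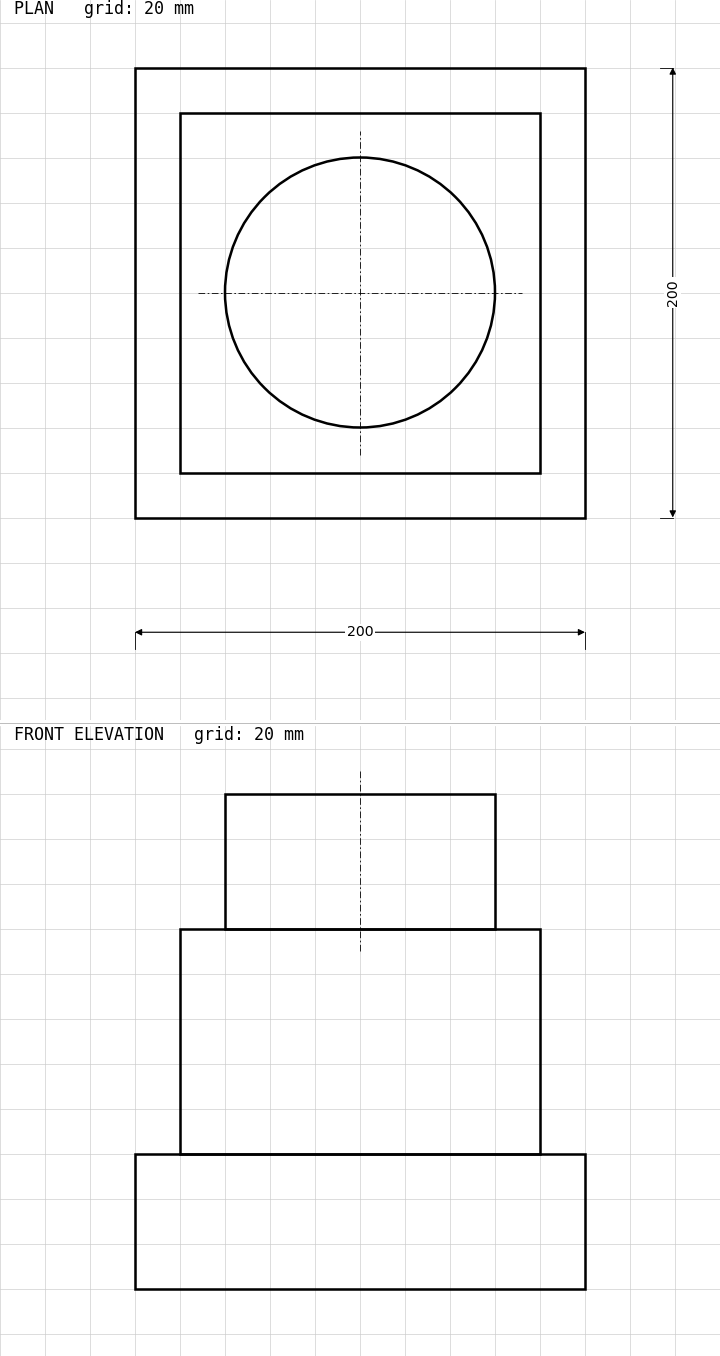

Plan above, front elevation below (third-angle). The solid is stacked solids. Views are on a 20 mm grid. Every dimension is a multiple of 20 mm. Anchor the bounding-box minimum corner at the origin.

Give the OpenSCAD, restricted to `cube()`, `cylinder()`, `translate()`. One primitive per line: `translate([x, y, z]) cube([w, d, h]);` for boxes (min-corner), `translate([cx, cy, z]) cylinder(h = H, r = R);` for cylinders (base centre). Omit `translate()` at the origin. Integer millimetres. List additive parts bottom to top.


cube([200, 200, 60]);
translate([20, 20, 60]) cube([160, 160, 100]);
translate([100, 100, 160]) cylinder(h = 60, r = 60);
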